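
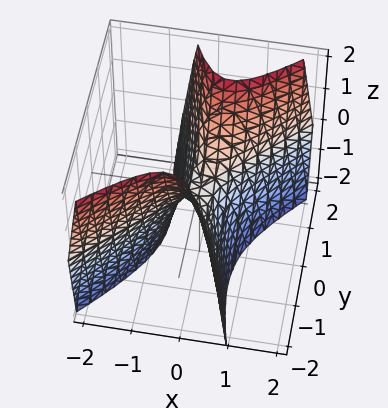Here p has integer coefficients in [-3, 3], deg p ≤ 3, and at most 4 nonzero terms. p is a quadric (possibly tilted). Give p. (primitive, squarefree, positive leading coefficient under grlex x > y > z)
3*x^2 - 2*x*y - y^2 + z

First, deg p = 2. No degree-1 surface has this shape.
Next, observable constraints: it meets the y-axis at y = 0 (among the integer gridlines); it meets the z-axis at z = 0 (among the integer gridlines); one x-axis crossing is at x = 0.
Finally, assembling these constraints gives the stated polynomial.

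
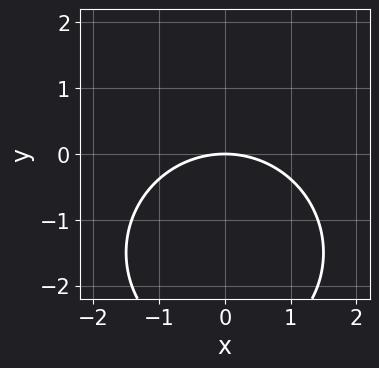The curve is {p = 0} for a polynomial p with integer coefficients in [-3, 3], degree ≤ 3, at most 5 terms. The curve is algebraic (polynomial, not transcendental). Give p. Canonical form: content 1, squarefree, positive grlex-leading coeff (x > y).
1. Degree: a generic line meets the curve in up to 2 points, so deg p = 2.
2. Symmetries: the x ↦ −x reflection is a symmetry, so x appears only in even powers.
3. Checking where it meets the axes: it meets the x-axis at x = 0 (among the integer gridlines); it crosses the y-axis at the gridline y = 0.
4. These observations pin down the coefficients.

x^2 + y^2 + 3*y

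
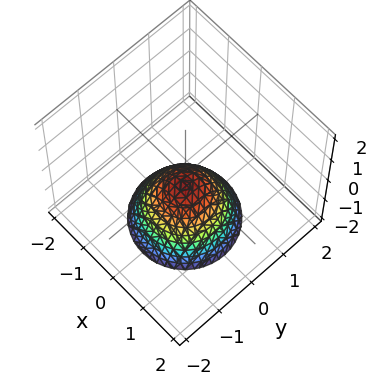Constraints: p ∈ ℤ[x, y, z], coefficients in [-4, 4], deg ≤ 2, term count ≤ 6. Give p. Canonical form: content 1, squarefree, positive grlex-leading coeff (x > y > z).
1. The degree is 2 — a generic line meets the surface in up to 2 points.
2. Symmetries: the surface is invariant under rotation about z: p = q(x² + y², z).
3. Reading off the gridlines: no x-intercept at any integer in the box; it misses every integer gridline on the y-axis.
4. Fitting integer coefficients to these (and the overall shape) gives p.

2*x^2 + 2*y^2 + 2*z + 1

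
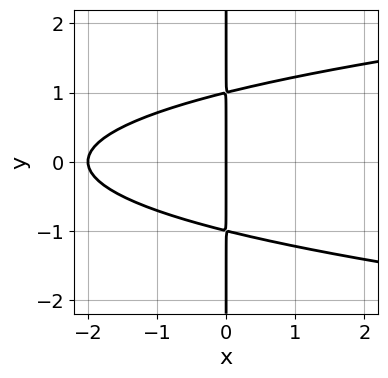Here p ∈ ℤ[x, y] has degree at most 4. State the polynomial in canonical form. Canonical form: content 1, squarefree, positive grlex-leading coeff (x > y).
deg p = 3. A generic line meets the curve in up to 3 points.
Symmetries: it's symmetric under y → −y, forcing even powers of y.
Reading off the gridlines: every point of the y-axis in the box is on the curve; among the integer gridlines, it crosses the x-axis at x ∈ {-2, 0}.
Matching integer coefficients to the picture gives p.

2*x*y^2 - x^2 - 2*x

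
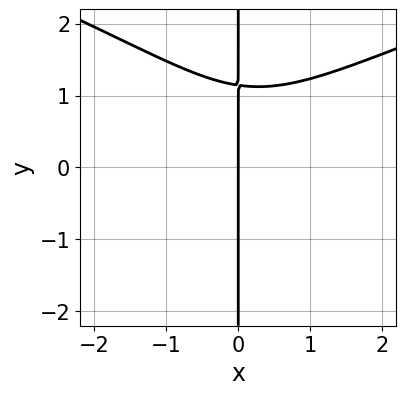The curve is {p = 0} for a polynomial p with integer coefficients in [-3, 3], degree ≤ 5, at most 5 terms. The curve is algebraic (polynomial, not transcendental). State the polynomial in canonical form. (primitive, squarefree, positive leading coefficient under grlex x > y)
2*x*y^3 - 2*x^3 + x^2*y - 3*x

1. Degree: no degree-3 curve has this shape, so deg p = 4.
2. From the visible intercepts: it meets the x-axis at x = 0 (among the integer gridlines); the visible y-axis segment lies entirely on the curve.
3. Matching integer coefficients to the picture gives p.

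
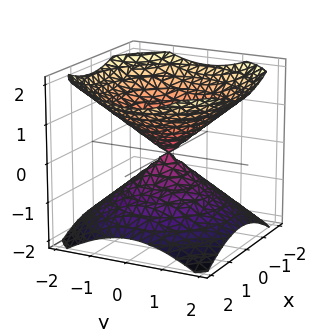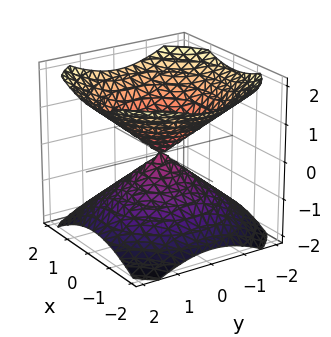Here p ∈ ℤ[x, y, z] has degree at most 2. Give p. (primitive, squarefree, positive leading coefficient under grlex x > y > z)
2*x^2 + 2*y^2 - 3*z^2

1. There are 2 components.
2. Degree: two nappes meeting at a single point; a quadric, so deg p = 2.
3. Symmetries: the surface is invariant under rotation about z: p = q(x² + y², z); the z ↦ −z reflection is a symmetry, so z appears only in even powers.
4. Against the integer gridlines: it crosses the x-axis at the gridline x = 0; it crosses the y-axis at the gridline y = 0; a circular section at z = -1 has radius between 1 and 2; one z-axis crossing is at z = 0.
5. Solving for integer coefficients yields p as stated.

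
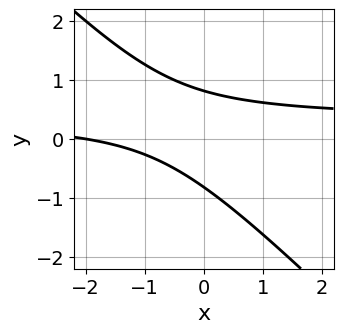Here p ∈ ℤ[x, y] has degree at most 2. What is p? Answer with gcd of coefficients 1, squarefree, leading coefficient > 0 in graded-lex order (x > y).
3*x*y + 3*y^2 - x - 2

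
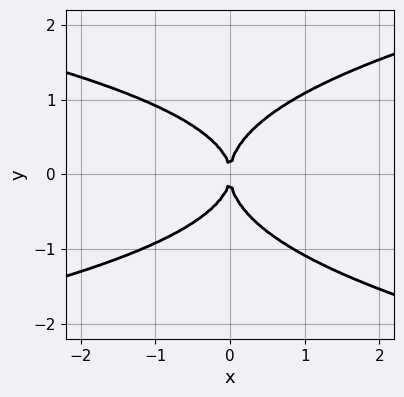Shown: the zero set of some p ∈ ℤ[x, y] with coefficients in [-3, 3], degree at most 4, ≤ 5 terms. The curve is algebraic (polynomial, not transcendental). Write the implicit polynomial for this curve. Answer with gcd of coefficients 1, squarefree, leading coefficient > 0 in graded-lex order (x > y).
(a) Degree: the shape is more complex than any degree-3 curve, so deg p = 4.
(b) Symmetries: the y ↦ −y reflection is a symmetry, so y appears only in even powers.
(c) Against the integer gridlines: it meets the x-axis at x = 0 (among the integer gridlines); it crosses the y-axis at the gridline y = 0.
(d) Putting this together gives p.

3*y^4 - x*y^2 - 3*x^2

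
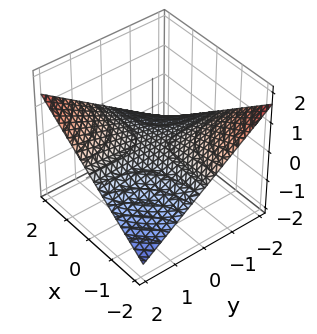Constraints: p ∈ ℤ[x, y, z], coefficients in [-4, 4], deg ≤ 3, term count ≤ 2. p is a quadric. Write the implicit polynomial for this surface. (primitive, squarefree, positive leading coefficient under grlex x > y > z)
Degree: a saddle surface; a quadric, so deg p = 2.
From the axis intercepts and sections: the visible y-axis segment lies entirely on the surface; the visible x-axis segment lies entirely on the surface; one z-axis crossing is at z = 0.
Matching integer coefficients to the picture gives p.

x*y - 3*z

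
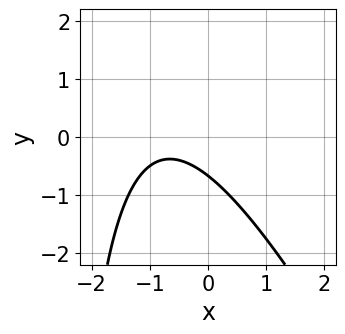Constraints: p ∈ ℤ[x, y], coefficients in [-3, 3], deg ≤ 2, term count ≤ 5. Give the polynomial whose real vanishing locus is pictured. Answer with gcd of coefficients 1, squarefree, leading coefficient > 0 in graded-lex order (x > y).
2*x^2 + x*y + 3*x + 3*y + 2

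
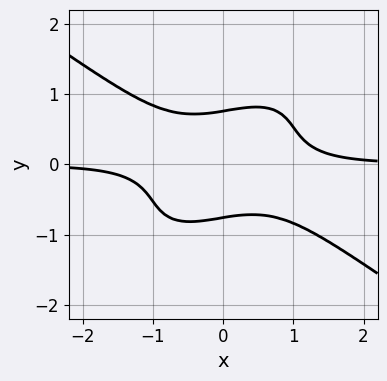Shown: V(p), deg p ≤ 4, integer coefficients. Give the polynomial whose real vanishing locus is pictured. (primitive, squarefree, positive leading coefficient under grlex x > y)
2*x^3*y - 2*x*y^3 + 3*y^4 - 1

(a) The degree is 4 — a generic line meets the curve in up to 4 points.
(b) Reading off the gridlines: the curve avoids every integer x-axis point in the box.
(c) These observations pin down the coefficients.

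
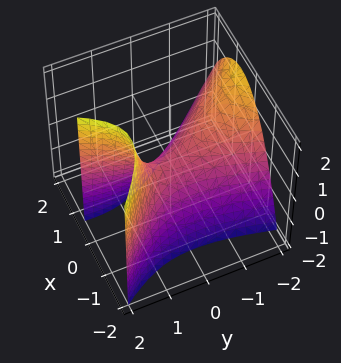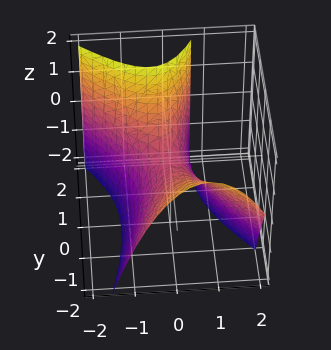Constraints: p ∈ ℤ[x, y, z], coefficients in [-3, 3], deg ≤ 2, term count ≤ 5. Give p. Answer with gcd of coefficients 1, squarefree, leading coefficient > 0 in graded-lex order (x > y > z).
3*x^2 + 2*x*y - y^2 - y*z + 2*z

1. deg p = 2. The shape is more complex than any degree-1 surface.
2. From the axis intercepts and sections: it meets the x-axis at x = 0 (among the integer gridlines); it crosses the z-axis at the gridline z = 0; it crosses the y-axis at the gridline y = 0.
3. Together with the visible shape, these determine p as stated.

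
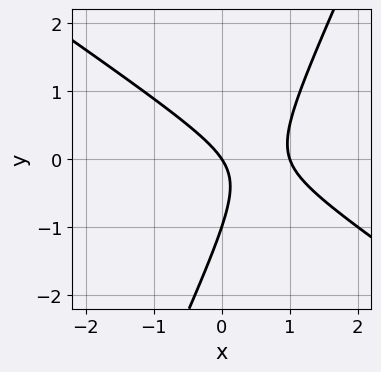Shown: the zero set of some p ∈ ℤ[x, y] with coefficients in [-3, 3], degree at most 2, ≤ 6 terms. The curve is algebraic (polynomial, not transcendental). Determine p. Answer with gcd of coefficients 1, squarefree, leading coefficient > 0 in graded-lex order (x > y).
3*x^2 + 3*x*y - 2*y^2 - 3*x - 2*y

1. The degree is 2 — no degree-1 curve has this shape.
2. From the visible intercepts: among the integer gridlines, it crosses the y-axis at y ∈ {-1, 0}; the x-axis gridline crossings are at x ∈ {0, 1}.
3. Assembling these constraints gives the stated polynomial.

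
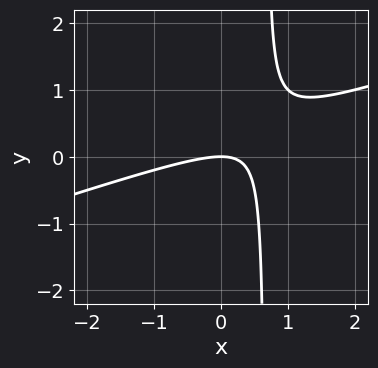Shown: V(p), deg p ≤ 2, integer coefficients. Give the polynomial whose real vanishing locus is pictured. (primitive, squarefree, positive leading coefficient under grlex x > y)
1. Degree: a generic line meets the curve in up to 2 points, so deg p = 2.
2. Reading off the gridlines: it meets the y-axis at y = 0 (among the integer gridlines); it meets the x-axis at x = 0 (among the integer gridlines).
3. Fitting integer coefficients to these (and the overall shape) gives p.

x^2 - 3*x*y + 2*y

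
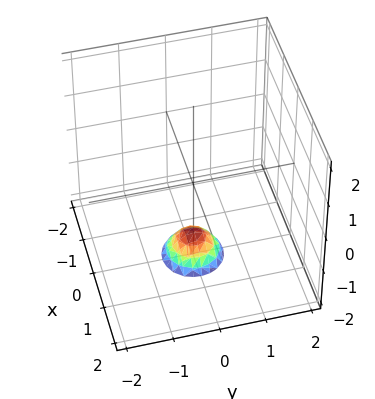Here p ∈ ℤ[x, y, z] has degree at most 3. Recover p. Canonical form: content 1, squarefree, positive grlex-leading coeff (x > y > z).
1. The degree is 2 — the shape is more complex than any degree-1 surface.
2. Symmetries: rotational symmetry about the z-axis ⇒ p depends on x, y only through x² + y².
3. From the axis intercepts and sections: it misses every integer gridline on the x-axis; a circular section at z = -2 has radius between 0 and 1; the surface avoids every integer y-axis point in the box.
4. Putting this together gives p.

3*x^2 + 3*y^2 + 2*z + 3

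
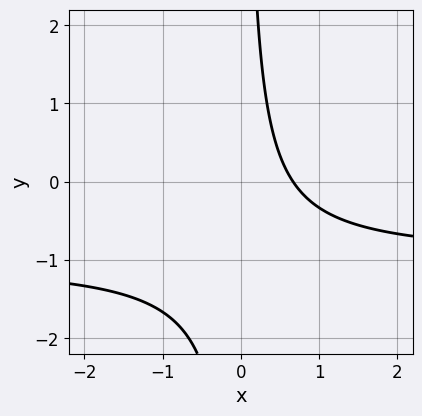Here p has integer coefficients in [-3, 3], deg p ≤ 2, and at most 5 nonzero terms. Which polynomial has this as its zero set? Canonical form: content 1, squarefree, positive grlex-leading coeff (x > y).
First, deg p = 2.
Next, observable constraints: it misses every integer gridline on the y-axis.
Finally, matching integer coefficients to the picture gives p.

3*x*y + 3*x - 2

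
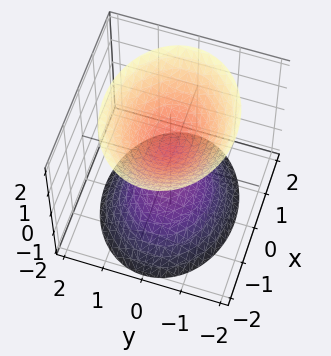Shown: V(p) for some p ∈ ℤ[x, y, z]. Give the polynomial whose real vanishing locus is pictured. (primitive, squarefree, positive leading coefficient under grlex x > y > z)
2*x^2 + 3*y^2 - 2*z^2 + 1

I count 2 distinct pieces.
Degree: two separate bowl-shaped sheets opening away from each other; a quadric, so deg p = 2.
Symmetries: mirror symmetry x ↦ −x ⇒ only even powers of x; it's symmetric under z → −z, forcing even powers of z; it's symmetric under y → −y, forcing even powers of y.
Against the integer gridlines: the surface avoids every integer x-axis point in the box; no y-intercept at any integer in the box.
The integer polynomial consistent with all of this is the stated p.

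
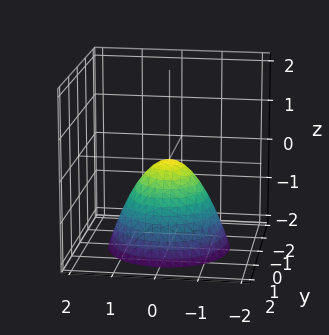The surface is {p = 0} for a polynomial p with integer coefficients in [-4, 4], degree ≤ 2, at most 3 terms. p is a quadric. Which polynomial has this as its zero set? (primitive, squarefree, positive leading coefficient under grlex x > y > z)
(a) The degree is 2 — a paraboloid; a quadric.
(b) Symmetries: every cross-section ⟂ z is a circle, so x, y appear only via x² + y².
(c) From the visible intercepts: it crosses the x-axis at the gridline x = 0; it meets the y-axis at y = 0 (among the integer gridlines); it crosses the z-axis at the gridline z = 0.
(d) Assembling these constraints gives the stated polynomial.

x^2 + y^2 + z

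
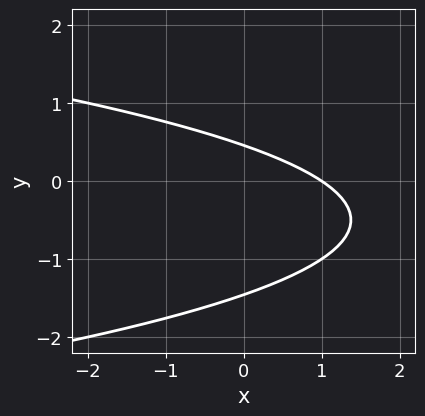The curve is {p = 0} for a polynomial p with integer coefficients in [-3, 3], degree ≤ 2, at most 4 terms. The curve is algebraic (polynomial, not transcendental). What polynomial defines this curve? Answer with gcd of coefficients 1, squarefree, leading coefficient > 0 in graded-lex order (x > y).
3*y^2 + 2*x + 3*y - 2

First, deg p = 2. No degree-1 curve has this shape.
Then, from the axis intercepts and sections: it crosses the x-axis at the gridline x = 1.
Finally, together with the visible shape, these determine p as stated.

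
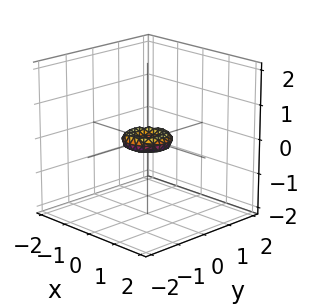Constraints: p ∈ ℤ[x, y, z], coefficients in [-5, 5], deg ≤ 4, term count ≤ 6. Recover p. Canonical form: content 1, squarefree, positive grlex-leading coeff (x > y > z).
1. Degree: the shape is more complex than any degree-3 surface, so deg p = 4.
2. Symmetry: every cross-section ⟂ z is a circle, so x, y appear only via x² + y².
3. Checking where it meets the axes: it meets the z-axis at z = 0 (among the integer gridlines); a circular section at z = 0 has radius between 0 and 1; it meets the y-axis at y = 0 (among the integer gridlines); it meets the x-axis at x = 0 (among the integer gridlines).
4. Solving for integer coefficients yields p as stated.

2*x^4 + 4*x^2*y^2 + 2*y^4 - x^2 - y^2 + 3*z^2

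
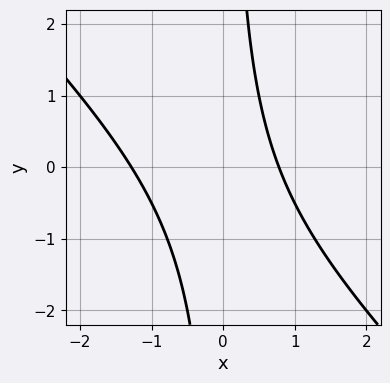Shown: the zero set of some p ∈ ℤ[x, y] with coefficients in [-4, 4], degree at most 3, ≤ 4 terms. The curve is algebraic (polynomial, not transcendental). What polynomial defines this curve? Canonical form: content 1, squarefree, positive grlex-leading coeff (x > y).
The degree is 2 — a generic line meets the curve in up to 2 points.
Checking where it meets the axes: the curve avoids every integer y-axis point in the box.
Assembling these constraints gives the stated polynomial.

2*x^2 + 2*x*y + x - 2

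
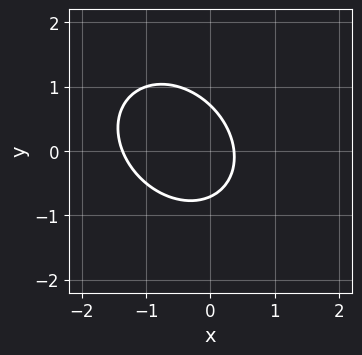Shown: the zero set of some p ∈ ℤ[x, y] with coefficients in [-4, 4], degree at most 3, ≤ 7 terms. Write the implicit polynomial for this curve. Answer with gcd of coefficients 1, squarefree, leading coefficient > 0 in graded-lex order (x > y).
2*x^2 + x*y + 2*y^2 + 2*x - 1

deg p = 2. A generic line meets the curve in up to 2 points.
The integer polynomial consistent with all of this is the stated p.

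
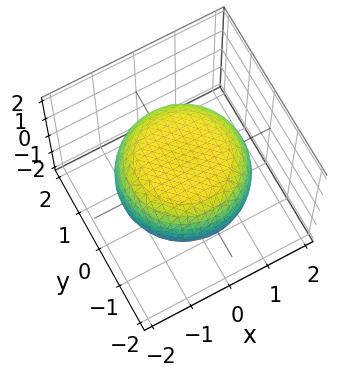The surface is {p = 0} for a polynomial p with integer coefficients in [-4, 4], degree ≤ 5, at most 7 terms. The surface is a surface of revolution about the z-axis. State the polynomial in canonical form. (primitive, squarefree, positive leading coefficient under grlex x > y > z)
x^4 + 2*x^2*y^2 + y^4 - x^2 - y^2 + 3*z^2 - 3

First, deg p = 4.
Then, by symmetry, the z-axis is an axis of rotation, so x and y enter only as x² + y².
Then, from the axis intercepts and sections: a circular section at z = 0 has radius between 1 and 2; the z-axis gridline crossings are at z ∈ {-1, 1}.
Finally, fitting integer coefficients to these (and the overall shape) gives p.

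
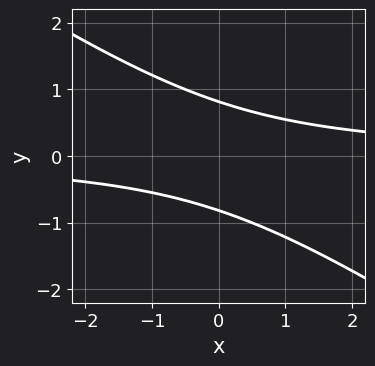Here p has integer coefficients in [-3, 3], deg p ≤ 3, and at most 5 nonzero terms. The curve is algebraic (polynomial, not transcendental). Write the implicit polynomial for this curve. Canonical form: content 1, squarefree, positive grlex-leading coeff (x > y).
2*x*y + 3*y^2 - 2

First, the degree is 2 — the shape is more complex than any degree-1 curve.
Next, checking where it meets the axes: no x-intercept at any integer in the box.
Finally, matching integer coefficients to the picture gives p.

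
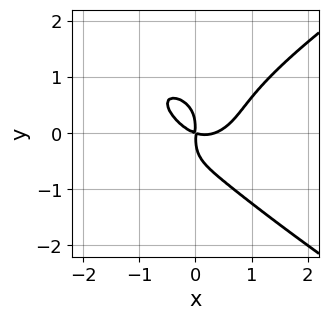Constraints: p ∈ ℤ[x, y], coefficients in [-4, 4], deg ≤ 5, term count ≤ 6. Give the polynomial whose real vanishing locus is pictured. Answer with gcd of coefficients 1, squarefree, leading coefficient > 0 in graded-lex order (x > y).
x^2*y^2 - 3*y^4 + 3*x^3 - x^2 - 3*x*y

1. Degree: the shape is more complex than any degree-3 curve, so deg p = 4.
2. The integer polynomial consistent with all of this is the stated p.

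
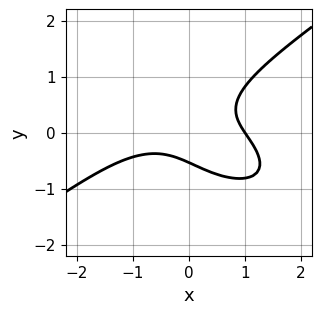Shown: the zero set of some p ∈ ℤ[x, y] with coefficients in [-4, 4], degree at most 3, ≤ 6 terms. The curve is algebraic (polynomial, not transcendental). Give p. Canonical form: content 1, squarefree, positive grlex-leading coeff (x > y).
1. Degree: a generic line meets the curve in up to 3 points, so deg p = 3.
2. Checking where it meets the axes: one x-axis crossing is at x = 1.
3. Matching integer coefficients to the picture gives p.

x^3 - 3*y^3 + 3*x*y - y - 1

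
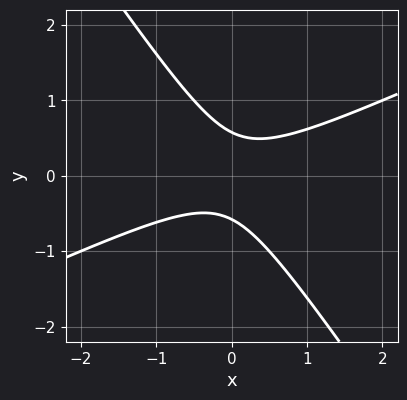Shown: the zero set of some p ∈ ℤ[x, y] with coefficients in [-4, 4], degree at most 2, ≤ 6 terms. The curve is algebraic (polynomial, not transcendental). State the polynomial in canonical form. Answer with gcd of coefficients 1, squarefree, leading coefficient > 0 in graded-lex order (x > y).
(a) The degree is 2 — a generic line meets the curve in up to 2 points.
(b) Against the integer gridlines: it misses every integer gridline on the x-axis.
(c) Matching integer coefficients to the picture gives p.

2*x^2 - 3*x*y - 3*y^2 + 1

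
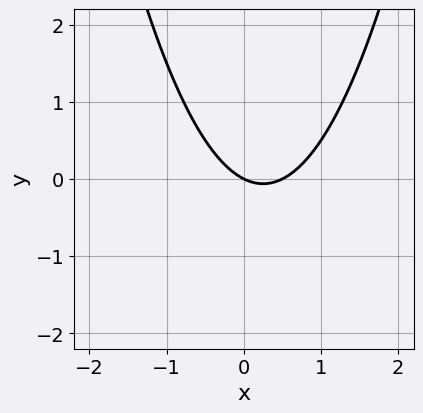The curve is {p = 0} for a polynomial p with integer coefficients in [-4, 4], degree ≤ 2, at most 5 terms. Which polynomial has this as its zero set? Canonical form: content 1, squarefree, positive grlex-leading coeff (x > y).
First, the degree is 2 — the shape is more complex than any degree-1 curve.
Then, from the visible intercepts: it crosses the y-axis at the gridline y = 0; it crosses the x-axis at the gridline x = 0.
Finally, putting this together gives p.

2*x^2 - x - 2*y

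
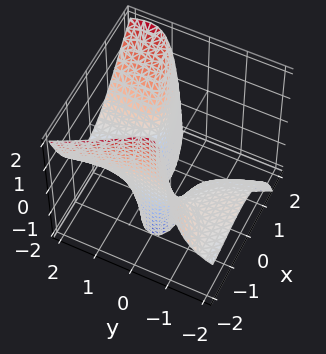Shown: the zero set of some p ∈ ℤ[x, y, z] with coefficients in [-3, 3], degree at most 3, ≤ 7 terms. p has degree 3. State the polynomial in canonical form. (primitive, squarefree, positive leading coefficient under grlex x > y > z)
x^3 - 2*x^2*y + 2*y^2*z - 2*x*y + 1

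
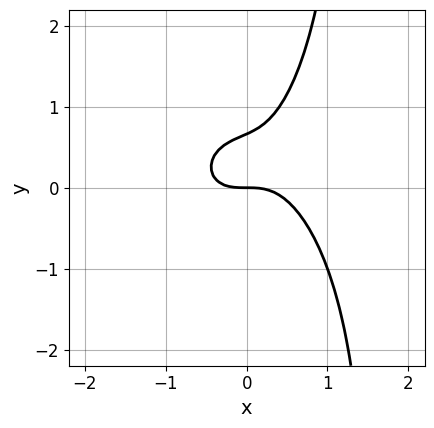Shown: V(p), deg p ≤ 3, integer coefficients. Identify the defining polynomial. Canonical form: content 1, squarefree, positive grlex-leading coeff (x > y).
3*x^3 + 2*x*y^2 - 3*y^2 + 2*y

First, degree: a generic line meets the curve in up to 3 points, so deg p = 3.
Next, from the axis intercepts and sections: it crosses the x-axis at the gridline x = 0; one y-axis crossing is at y = 0.
Finally, putting this together gives p.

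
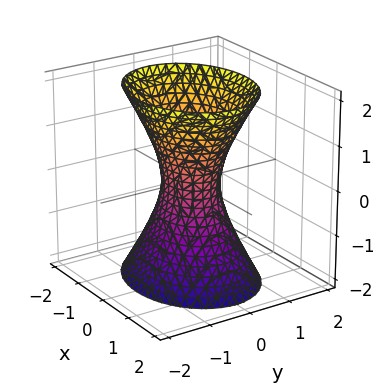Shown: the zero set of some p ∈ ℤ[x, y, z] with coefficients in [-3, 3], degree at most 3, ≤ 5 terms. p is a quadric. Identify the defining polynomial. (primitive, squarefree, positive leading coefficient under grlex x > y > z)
1. deg p = 2. An hourglass — one-sheet hyperboloid; a quadric.
2. Symmetries: mirror symmetry z ↦ −z ⇒ only even powers of z; mirror symmetry x ↦ −x ⇒ only even powers of x; it's symmetric under y → −y, forcing even powers of y.
3. Checking where it meets the axes: no z-intercept at any integer in the box.
4. Putting this together gives p.

2*x^2 + 3*y^2 - z^2 - 1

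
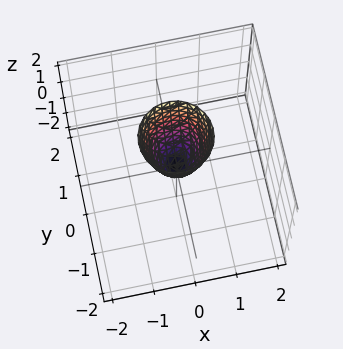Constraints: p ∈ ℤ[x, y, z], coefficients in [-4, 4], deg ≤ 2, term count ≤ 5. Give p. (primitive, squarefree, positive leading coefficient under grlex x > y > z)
3*x^2 + 3*y^2 - z

deg p = 2. A paraboloid; a quadric.
Symmetries: the z-axis is an axis of rotation, so x and y enter only as x² + y².
From the visible intercepts: it meets the y-axis at y = 0 (among the integer gridlines); one x-axis crossing is at x = 0; a circular section at z = 1 has radius between 0 and 1; it meets the z-axis at z = 0 (among the integer gridlines).
Putting this together gives p.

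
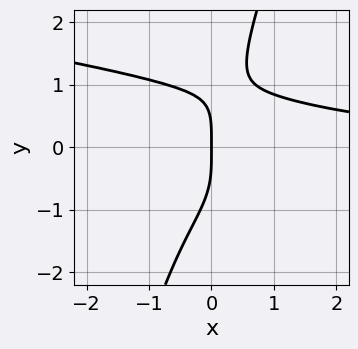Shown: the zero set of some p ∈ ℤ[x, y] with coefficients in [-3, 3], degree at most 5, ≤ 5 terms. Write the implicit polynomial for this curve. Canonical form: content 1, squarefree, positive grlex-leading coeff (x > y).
1. deg p = 4. The shape is more complex than any degree-3 curve.
2. From the visible intercepts: it meets the x-axis at x = 0 (among the integer gridlines); it crosses the y-axis at the gridline y = 0.
3. Assembling these constraints gives the stated polynomial.

3*x*y^3 - y^4 + 2*x^2*y - 3*x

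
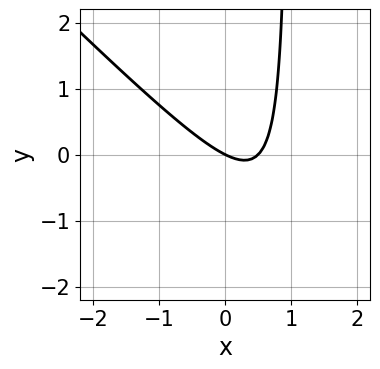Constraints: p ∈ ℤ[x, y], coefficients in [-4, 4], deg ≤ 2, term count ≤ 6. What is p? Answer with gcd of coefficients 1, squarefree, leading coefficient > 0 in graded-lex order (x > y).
2*x^2 + 2*x*y - x - 2*y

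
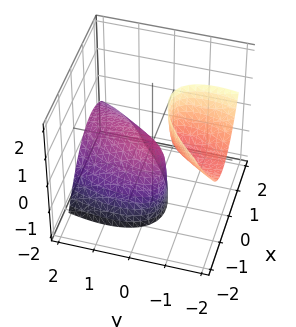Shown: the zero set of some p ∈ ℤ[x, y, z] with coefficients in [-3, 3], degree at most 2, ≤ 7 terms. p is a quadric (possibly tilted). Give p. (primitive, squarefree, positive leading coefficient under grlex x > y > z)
1. The picture has 2 separate pieces. Treating them together as one polynomial.
2. Degree: a generic line meets the surface in up to 2 points, so deg p = 2.
3. Observable constraints: one x-axis crossing is at x = 0; it meets the z-axis at z = 0 (among the integer gridlines).
4. These observations pin down the coefficients.

2*x^2 - 2*x*y + y^2 + 2*y*z + z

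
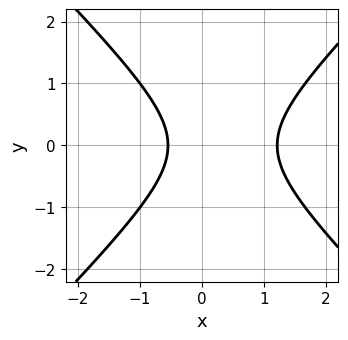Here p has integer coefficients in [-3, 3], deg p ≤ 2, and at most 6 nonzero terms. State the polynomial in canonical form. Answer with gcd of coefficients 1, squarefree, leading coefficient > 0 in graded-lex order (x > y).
(a) Degree: a generic line meets the curve in up to 2 points, so deg p = 2.
(b) Symmetries: mirror symmetry y ↦ −y ⇒ only even powers of y.
(c) Reading off the gridlines: it misses every integer gridline on the y-axis.
(d) These observations pin down the coefficients.

3*x^2 - 3*y^2 - 2*x - 2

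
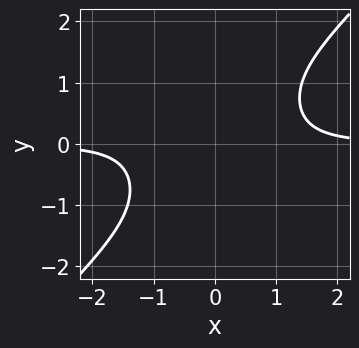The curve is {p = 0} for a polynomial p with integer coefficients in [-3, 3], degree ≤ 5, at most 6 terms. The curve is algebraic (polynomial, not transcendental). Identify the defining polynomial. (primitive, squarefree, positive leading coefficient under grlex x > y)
First, degree: the shape is more complex than any degree-3 curve, so deg p = 4.
Next, from the visible intercepts: the curve avoids every integer y-axis point in the box; it misses every integer gridline on the x-axis.
Finally, the integer polynomial consistent with all of this is the stated p.

3*x^3*y - 3*x^2*y^2 + x*y^3 - y^4 - 3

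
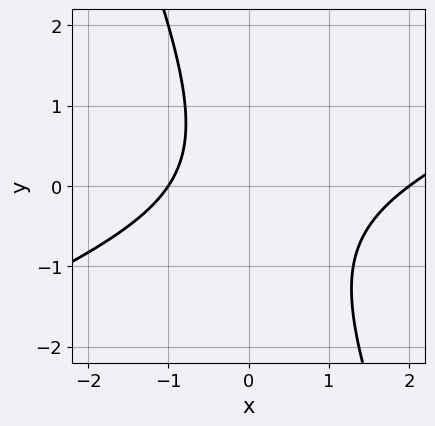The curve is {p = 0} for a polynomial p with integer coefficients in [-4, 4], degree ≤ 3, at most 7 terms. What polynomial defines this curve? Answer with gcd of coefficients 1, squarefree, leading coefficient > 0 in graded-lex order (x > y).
Degree: a generic line meets the curve in up to 2 points, so deg p = 2.
From the visible intercepts: it misses every integer gridline on the y-axis; the x-axis gridline crossings are at x ∈ {-1, 2}.
Putting this together gives p.

x^2 - 2*x*y - y^2 - x - 2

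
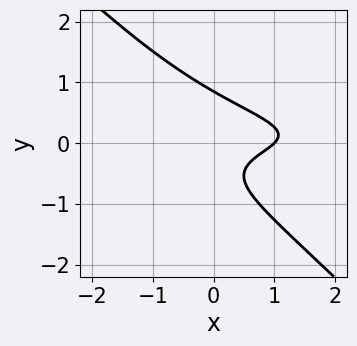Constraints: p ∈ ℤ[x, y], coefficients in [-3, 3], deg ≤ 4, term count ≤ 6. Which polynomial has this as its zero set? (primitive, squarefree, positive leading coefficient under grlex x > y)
3*x*y^2 + 3*y^3 + x - y - 1

First, degree: the shape is more complex than any degree-2 curve, so deg p = 3.
Next, observable constraints: one x-axis crossing is at x = 1.
Finally, fitting integer coefficients to these (and the overall shape) gives p.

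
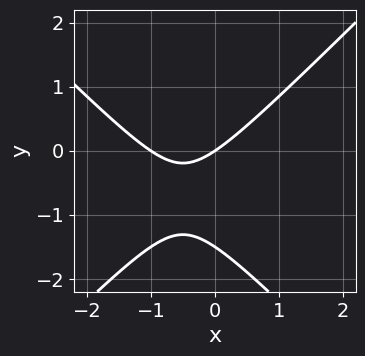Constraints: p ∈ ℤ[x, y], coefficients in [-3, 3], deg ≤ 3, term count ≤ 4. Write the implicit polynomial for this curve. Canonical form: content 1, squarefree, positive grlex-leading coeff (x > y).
First, deg p = 2. No degree-1 curve has this shape.
Next, against the integer gridlines: the x-axis gridline crossings are at x ∈ {-1, 0}; one y-axis crossing is at y = 0.
Finally, solving for integer coefficients yields p as stated.

2*x^2 - 2*y^2 + 2*x - 3*y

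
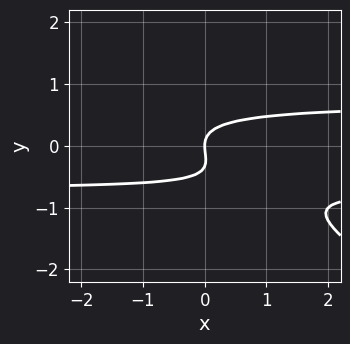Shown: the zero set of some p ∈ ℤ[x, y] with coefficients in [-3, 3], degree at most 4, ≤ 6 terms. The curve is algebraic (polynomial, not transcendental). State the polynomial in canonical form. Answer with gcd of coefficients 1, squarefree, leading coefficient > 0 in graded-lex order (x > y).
First, deg p = 3. The shape is more complex than any degree-2 curve.
Next, checking where it meets the axes: one y-axis crossing is at y = 0; it crosses the x-axis at the gridline x = 0.
Finally, these observations pin down the coefficients.

2*x*y^2 + 3*y^3 + y^2 - x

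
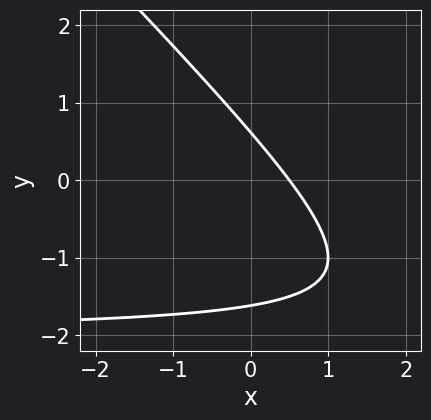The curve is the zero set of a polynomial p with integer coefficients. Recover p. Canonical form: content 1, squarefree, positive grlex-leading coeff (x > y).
(a) The degree is 2 — the shape is more complex than any degree-1 curve.
(b) Matching integer coefficients to the picture gives p.

x*y + y^2 + 2*x + y - 1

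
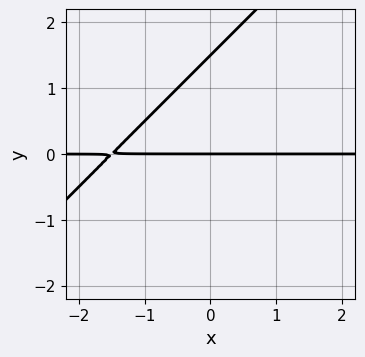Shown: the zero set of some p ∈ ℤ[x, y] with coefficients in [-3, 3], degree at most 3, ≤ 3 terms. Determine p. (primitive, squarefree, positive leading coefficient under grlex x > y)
(a) The degree is 2 — the shape is more complex than any degree-1 curve.
(b) From the axis intercepts and sections: it meets the y-axis at y = 0 (among the integer gridlines); every point of the x-axis in the box is on the curve.
(c) The integer polynomial consistent with all of this is the stated p.

2*x*y - 2*y^2 + 3*y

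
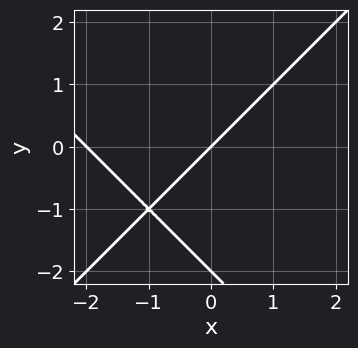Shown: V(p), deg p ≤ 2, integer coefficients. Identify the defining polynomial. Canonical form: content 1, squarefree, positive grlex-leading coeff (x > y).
deg p = 2. No degree-1 curve has this shape.
From the axis intercepts and sections: among the integer gridlines, it crosses the y-axis at y ∈ {-2, 0}; the x-axis gridline crossings are at x ∈ {-2, 0}.
Fitting integer coefficients to these (and the overall shape) gives p.

x^2 - y^2 + 2*x - 2*y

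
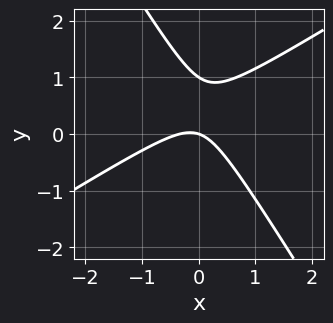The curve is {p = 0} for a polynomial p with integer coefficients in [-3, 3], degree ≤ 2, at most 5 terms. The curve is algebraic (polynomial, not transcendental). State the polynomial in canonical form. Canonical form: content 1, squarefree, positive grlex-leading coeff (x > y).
3*x^2 - 3*x*y - 3*y^2 + x + 3*y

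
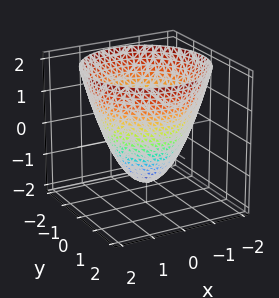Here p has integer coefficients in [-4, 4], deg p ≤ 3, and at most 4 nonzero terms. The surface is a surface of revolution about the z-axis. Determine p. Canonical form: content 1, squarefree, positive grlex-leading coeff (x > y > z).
1. Degree: no degree-1 surface has this shape, so deg p = 2.
2. Symmetry: the surface is invariant under rotation about z: p = q(x² + y², z).
3. Checking where it meets the axes: a circular section at z = 0 has radius between 1 and 2.
4. These observations pin down the coefficients.

2*x^2 + 2*y^2 - 2*z - 3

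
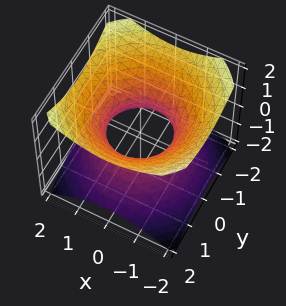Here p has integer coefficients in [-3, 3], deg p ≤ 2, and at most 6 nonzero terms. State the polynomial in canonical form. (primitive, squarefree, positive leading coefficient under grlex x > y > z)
2*x^2 + 2*y^2 - 3*z^2 - 2

Degree: one connected sheet with a waist; a quadric, so deg p = 2.
Symmetries: mirror symmetry z ↦ −z ⇒ only even powers of z; the z-axis is an axis of rotation, so x and y enter only as x² + y².
From the visible intercepts: among the integer gridlines, it crosses the y-axis at y ∈ {-1, 1}; a circular section at z = 0 has radius exactly 1; no z-intercept at any integer in the box.
Assembling these constraints gives the stated polynomial. Check: (1, 0, 0) on the x-axis lies on the surface, and p(1, 0, 0) = 0. ✓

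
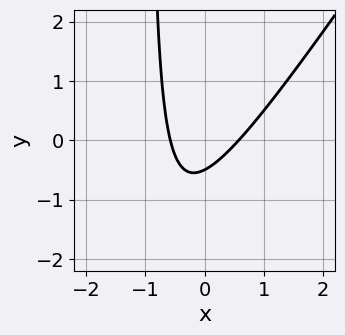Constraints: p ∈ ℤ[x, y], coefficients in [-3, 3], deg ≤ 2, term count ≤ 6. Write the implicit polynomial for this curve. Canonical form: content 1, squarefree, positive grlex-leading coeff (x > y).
3*x^2 - 2*x*y - 2*y - 1

Degree: a generic line meets the curve in up to 2 points, so deg p = 2.
The integer polynomial consistent with all of this is the stated p.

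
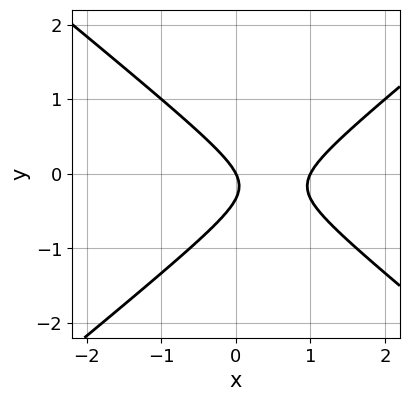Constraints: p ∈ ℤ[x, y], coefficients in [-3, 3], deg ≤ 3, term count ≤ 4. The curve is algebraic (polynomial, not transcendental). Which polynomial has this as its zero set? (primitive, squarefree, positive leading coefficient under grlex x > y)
2*x^2 - 3*y^2 - 2*x - y

deg p = 2. No degree-1 curve has this shape.
Observable constraints: it crosses the y-axis at the gridline y = 0; the x-axis gridline crossings are at x ∈ {0, 1}.
Matching integer coefficients to the picture gives p.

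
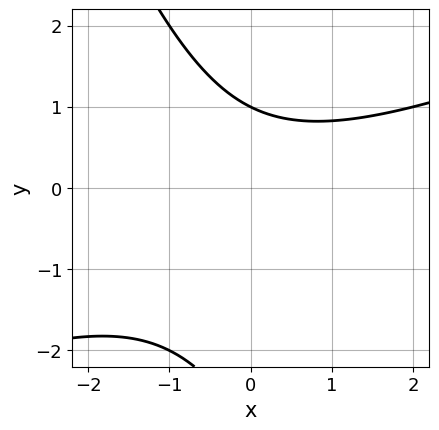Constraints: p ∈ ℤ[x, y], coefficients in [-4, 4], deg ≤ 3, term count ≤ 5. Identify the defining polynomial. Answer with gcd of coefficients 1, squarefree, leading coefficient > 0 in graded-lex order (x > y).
x^2 - 2*x*y - y^2 - 2*y + 3

1. deg p = 2. The shape is more complex than any degree-1 curve.
2. Checking where it meets the axes: it crosses the y-axis at the gridline y = 1; the curve avoids every integer x-axis point in the box.
3. Assembling these constraints gives the stated polynomial.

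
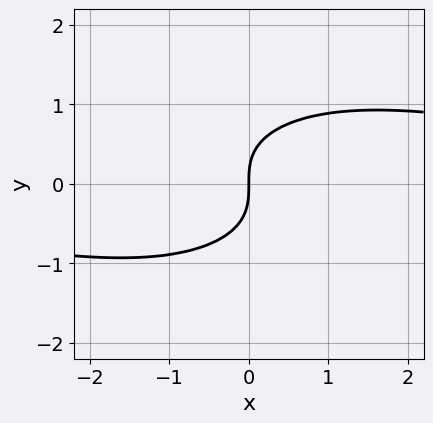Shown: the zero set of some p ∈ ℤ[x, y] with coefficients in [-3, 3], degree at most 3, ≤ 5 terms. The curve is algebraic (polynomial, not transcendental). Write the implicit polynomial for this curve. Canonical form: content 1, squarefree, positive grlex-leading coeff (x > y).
The degree is 3 — no degree-2 curve has this shape.
From the visible intercepts: it meets the y-axis at y = 0 (among the integer gridlines); it meets the x-axis at x = 0 (among the integer gridlines).
These observations pin down the coefficients.

x^2*y + 3*y^3 - 3*x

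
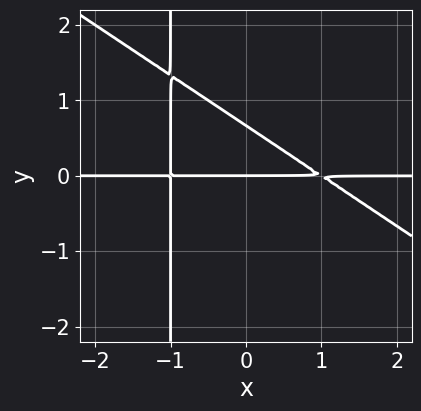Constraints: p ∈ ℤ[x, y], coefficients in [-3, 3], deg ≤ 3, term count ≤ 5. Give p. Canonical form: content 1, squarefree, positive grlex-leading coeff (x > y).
deg p = 3. The shape is more complex than any degree-2 curve.
From the visible intercepts: it crosses the y-axis at the gridline y = 0; the visible x-axis segment lies entirely on the curve.
Solving for integer coefficients yields p as stated.

2*x^2*y + 3*x*y^2 + 3*y^2 - 2*y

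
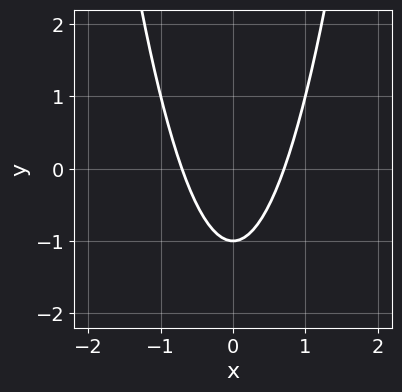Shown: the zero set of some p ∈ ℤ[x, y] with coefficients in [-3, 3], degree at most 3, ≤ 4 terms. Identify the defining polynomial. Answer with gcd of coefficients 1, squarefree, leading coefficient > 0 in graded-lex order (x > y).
1. deg p = 2. A generic line meets the curve in up to 2 points.
2. Symmetries: mirror symmetry x ↦ −x ⇒ only even powers of x.
3. Observable constraints: it meets the y-axis at y = -1 (among the integer gridlines).
4. Fitting integer coefficients to these (and the overall shape) gives p.

2*x^2 - y - 1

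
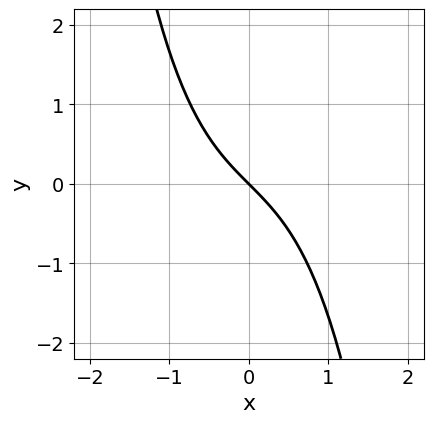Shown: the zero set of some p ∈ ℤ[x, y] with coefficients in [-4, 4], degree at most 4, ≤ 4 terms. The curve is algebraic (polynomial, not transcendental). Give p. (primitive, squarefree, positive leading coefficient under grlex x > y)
2*x^3 + 3*x + 3*y

(a) deg p = 3. A generic line meets the curve in up to 3 points.
(b) From the visible intercepts: it crosses the y-axis at the gridline y = 0; it meets the x-axis at x = 0 (among the integer gridlines).
(c) Solving for integer coefficients yields p as stated.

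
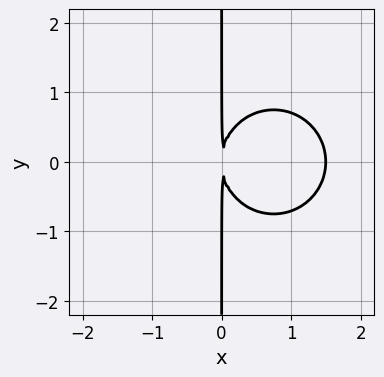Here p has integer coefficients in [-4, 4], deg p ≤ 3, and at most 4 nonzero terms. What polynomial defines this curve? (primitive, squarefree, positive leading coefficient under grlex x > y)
2*x^3 + 2*x*y^2 - 3*x^2

1. Degree: the shape is more complex than any degree-2 curve, so deg p = 3.
2. Symmetries: mirror symmetry y ↦ −y ⇒ only even powers of y.
3. From the visible intercepts: the visible y-axis segment lies entirely on the curve.
4. Fitting integer coefficients to these (and the overall shape) gives p.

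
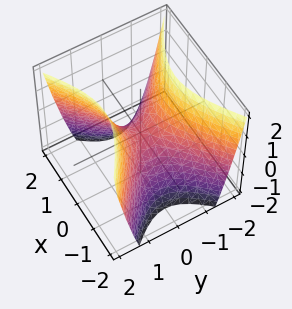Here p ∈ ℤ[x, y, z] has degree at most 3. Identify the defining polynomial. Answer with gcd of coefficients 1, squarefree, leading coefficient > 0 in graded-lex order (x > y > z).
2*x^2 - 3*y^2 + 2*z

First, deg p = 2.
Then, symmetries: the x ↦ −x reflection is a symmetry, so x appears only in even powers; the y ↦ −y reflection is a symmetry, so y appears only in even powers.
Next, from the visible intercepts: it crosses the z-axis at the gridline z = 0; it crosses the x-axis at the gridline x = 0; one y-axis crossing is at y = 0.
Finally, the integer polynomial consistent with all of this is the stated p.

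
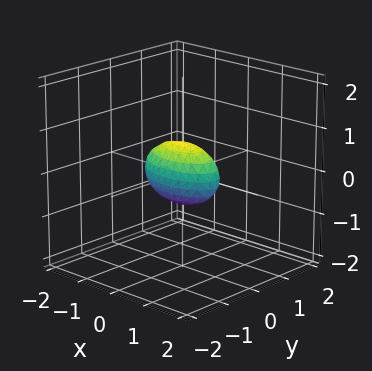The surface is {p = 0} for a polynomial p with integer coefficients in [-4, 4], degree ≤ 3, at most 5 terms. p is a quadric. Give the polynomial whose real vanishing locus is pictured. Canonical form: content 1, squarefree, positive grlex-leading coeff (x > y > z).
x^2 + 3*y^2 + 2*z^2 - 1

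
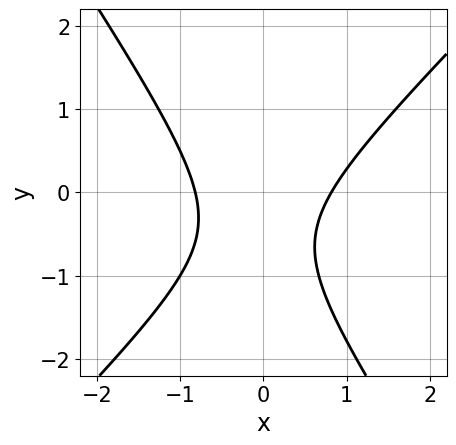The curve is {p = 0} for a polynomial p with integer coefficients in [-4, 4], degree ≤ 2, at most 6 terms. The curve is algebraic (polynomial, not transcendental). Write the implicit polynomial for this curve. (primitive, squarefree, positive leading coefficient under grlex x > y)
3*x^2 - x*y - 2*y^2 - 2*y - 2

1. Degree: the shape is more complex than any degree-1 curve, so deg p = 2.
2. Checking where it meets the axes: the curve avoids every integer y-axis point in the box.
3. These observations pin down the coefficients.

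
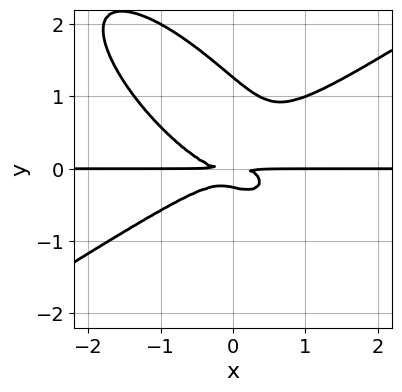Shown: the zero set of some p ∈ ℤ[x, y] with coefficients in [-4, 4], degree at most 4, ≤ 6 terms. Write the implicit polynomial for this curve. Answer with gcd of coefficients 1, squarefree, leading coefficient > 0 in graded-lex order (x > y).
2*x^3*y - 3*x*y^3 - 3*y^4 + 3*y^3 + y^2

First, the degree is 4 — no degree-3 curve has this shape.
Then, reading off the gridlines: every point of the x-axis in the box is on the curve.
Finally, together with the visible shape, these determine p as stated.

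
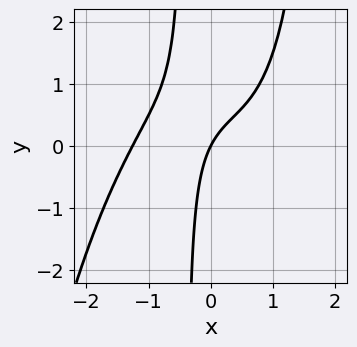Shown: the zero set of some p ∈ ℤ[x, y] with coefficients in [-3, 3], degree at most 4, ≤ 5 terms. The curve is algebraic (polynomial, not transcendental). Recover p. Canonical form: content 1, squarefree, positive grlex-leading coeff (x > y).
(a) deg p = 4. No degree-3 curve has this shape.
(b) From the axis intercepts and sections: it crosses the x-axis at the gridline x = 0; one y-axis crossing is at y = 0.
(c) Matching integer coefficients to the picture gives p.

x^4 + x^2*y - 2*x*y + 2*x - y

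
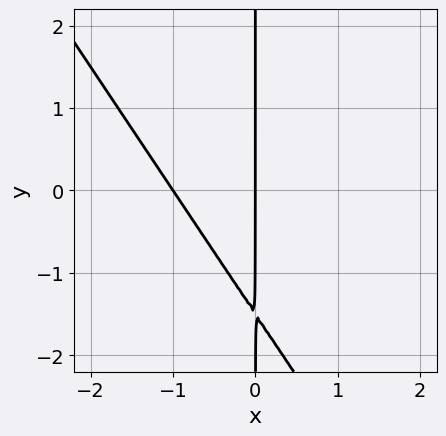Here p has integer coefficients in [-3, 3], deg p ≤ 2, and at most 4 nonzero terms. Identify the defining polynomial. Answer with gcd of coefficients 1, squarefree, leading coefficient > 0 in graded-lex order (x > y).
3*x^2 + 2*x*y + 3*x

(a) Degree: the shape is more complex than any degree-1 curve, so deg p = 2.
(b) Against the integer gridlines: among the integer gridlines, it crosses the x-axis at x ∈ {-1, 0}; the visible y-axis segment lies entirely on the curve.
(c) Fitting integer coefficients to these (and the overall shape) gives p.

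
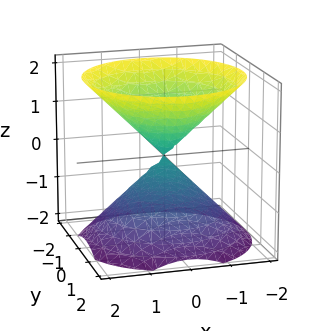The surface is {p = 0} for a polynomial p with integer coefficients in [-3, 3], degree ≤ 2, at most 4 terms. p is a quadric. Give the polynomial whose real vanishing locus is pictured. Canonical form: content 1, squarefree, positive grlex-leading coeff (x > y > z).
First, there are 2 components. They look like related sheets of one shape, so recover p as a whole.
Then, deg p = 2. Two nappes meeting at a single point; a quadric.
Next, symmetries: mirror symmetry z ↦ −z ⇒ only even powers of z; rotational symmetry about the z-axis ⇒ p depends on x, y only through x² + y².
Next, against the integer gridlines: it meets the y-axis at y = 0 (among the integer gridlines); one x-axis crossing is at x = 0; it crosses the z-axis at the gridline z = 0.
Finally, solving for integer coefficients yields p as stated.

x^2 + y^2 - z^2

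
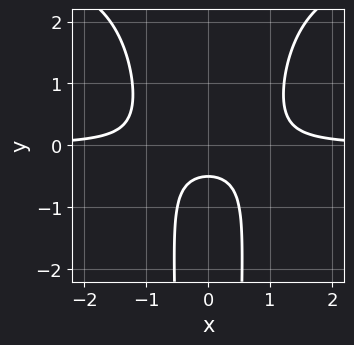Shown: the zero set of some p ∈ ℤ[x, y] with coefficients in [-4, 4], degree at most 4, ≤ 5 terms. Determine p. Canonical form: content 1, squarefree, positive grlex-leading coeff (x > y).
x^2*y^2 - 3*x^2*y + 2*y + 1

First, the degree is 4 — a generic line meets the curve in up to 4 points.
Next, symmetries: mirror symmetry x ↦ −x ⇒ only even powers of x.
Then, from the visible intercepts: it misses every integer gridline on the x-axis.
Finally, matching integer coefficients to the picture gives p.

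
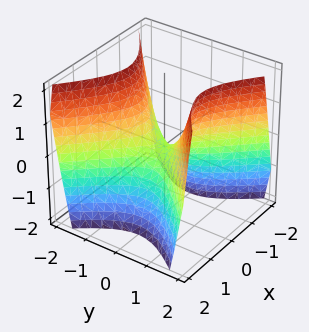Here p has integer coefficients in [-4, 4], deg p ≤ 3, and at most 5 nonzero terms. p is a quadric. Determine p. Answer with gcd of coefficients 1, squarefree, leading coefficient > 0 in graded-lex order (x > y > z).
First, deg p = 2. A saddle surface; a quadric.
Then, symmetries: mirror symmetry x ↦ −x ⇒ only even powers of x; the y ↦ −y reflection is a symmetry, so y appears only in even powers.
Next, checking where it meets the axes: one y-axis crossing is at y = 0; it crosses the x-axis at the gridline x = 0; one z-axis crossing is at z = 0.
Finally, the integer polynomial consistent with all of this is the stated p.

3*x^2 - 3*y^2 + 2*z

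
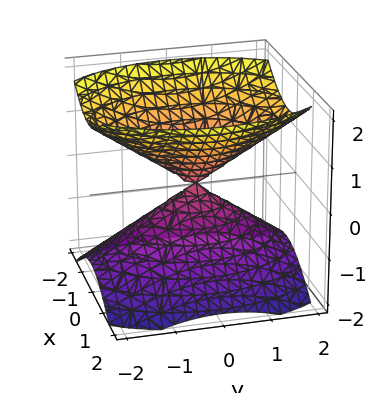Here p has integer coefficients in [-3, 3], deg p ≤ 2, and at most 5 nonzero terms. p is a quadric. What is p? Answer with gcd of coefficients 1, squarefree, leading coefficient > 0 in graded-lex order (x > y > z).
2*x^2 + y^2 - 2*z^2

1. The picture has 2 separate pieces.
2. The degree is 2 — two nappes meeting at a single point; a quadric.
3. Symmetries: it's symmetric under y → −y, forcing even powers of y; it's symmetric under z → −z, forcing even powers of z; the x ↦ −x reflection is a symmetry, so x appears only in even powers.
4. Checking where it meets the axes: it meets the z-axis at z = 0 (among the integer gridlines); one y-axis crossing is at y = 0; it crosses the x-axis at the gridline x = 0.
5. The integer polynomial consistent with all of this is the stated p.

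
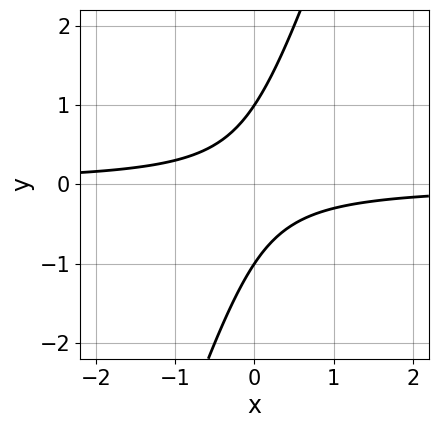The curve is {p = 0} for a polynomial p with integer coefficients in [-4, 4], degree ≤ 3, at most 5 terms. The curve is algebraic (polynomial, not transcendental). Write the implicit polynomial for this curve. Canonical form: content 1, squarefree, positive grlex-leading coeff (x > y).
3*x*y - y^2 + 1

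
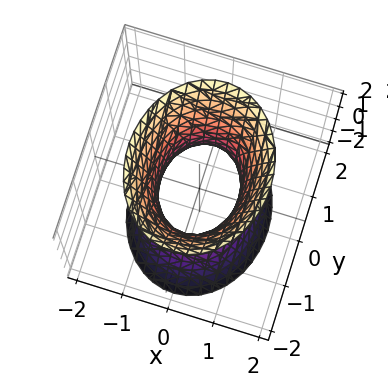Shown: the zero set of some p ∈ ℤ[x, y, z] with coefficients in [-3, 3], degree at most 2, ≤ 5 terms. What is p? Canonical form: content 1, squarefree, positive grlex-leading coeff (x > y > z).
3*x^2 + 2*y^2 - z^2 - 2

Degree: an hourglass — one-sheet hyperboloid; a quadric, so deg p = 2.
Symmetries: it's symmetric under x → −x, forcing even powers of x; mirror symmetry z ↦ −z ⇒ only even powers of z; the y ↦ −y reflection is a symmetry, so y appears only in even powers.
Against the integer gridlines: among the integer gridlines, it crosses the y-axis at y ∈ {-1, 1}; it misses every integer gridline on the z-axis.
Together with the visible shape, these determine p as stated.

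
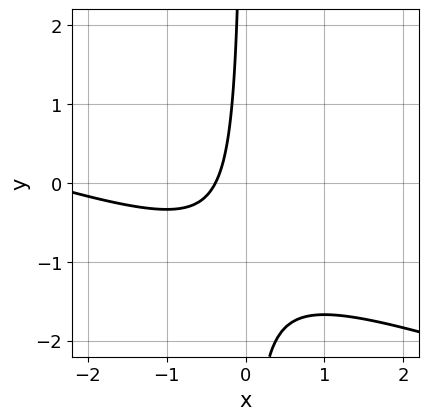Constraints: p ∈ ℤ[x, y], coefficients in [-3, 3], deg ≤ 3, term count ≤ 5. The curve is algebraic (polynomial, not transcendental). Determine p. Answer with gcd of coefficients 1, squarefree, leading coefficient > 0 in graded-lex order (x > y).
x^2 + 3*x*y + 3*x + 1

First, degree: no degree-1 curve has this shape, so deg p = 2.
Then, observable constraints: no y-intercept at any integer in the box.
Finally, putting this together gives p.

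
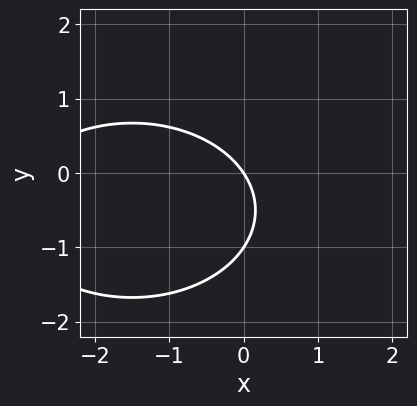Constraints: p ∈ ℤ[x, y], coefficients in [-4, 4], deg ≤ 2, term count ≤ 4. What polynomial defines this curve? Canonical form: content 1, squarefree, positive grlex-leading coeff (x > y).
x^2 + 2*y^2 + 3*x + 2*y

First, deg p = 2.
Then, against the integer gridlines: it crosses the x-axis at the gridline x = 0; the y-axis gridline crossings are at y ∈ {-1, 0}.
Finally, solving for integer coefficients yields p as stated.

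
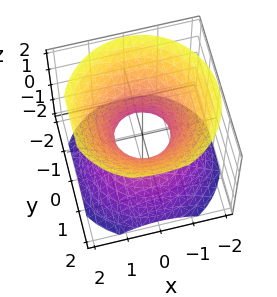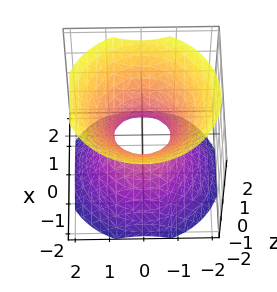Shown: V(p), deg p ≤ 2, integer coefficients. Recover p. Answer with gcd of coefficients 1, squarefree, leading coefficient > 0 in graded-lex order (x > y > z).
(a) The degree is 2 — one connected sheet with a waist; a quadric.
(b) Symmetries: it's symmetric under z → −z, forcing even powers of z; rotational symmetry about the z-axis ⇒ p depends on x, y only through x² + y².
(c) Reading off the gridlines: a circular section at z = 0 has radius between 0 and 1; no z-intercept at any integer in the box.
(d) Matching integer coefficients to the picture gives p.

3*x^2 + 3*y^2 - 3*z^2 - 2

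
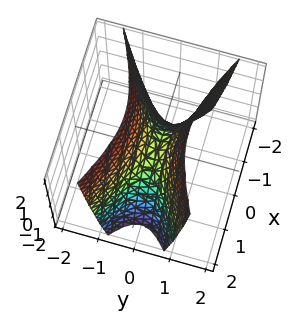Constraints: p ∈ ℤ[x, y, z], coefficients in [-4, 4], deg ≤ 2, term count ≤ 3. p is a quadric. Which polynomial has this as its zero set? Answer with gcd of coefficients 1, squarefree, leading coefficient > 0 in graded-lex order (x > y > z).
1. deg p = 2. A saddle surface; a quadric.
2. Symmetries: the x ↦ −x reflection is a symmetry, so x appears only in even powers; it's symmetric under y → −y, forcing even powers of y.
3. Reading off the gridlines: it crosses the z-axis at the gridline z = 0; it meets the x-axis at x = 0 (among the integer gridlines).
4. These observations pin down the coefficients.

x^2 - 3*y^2 + z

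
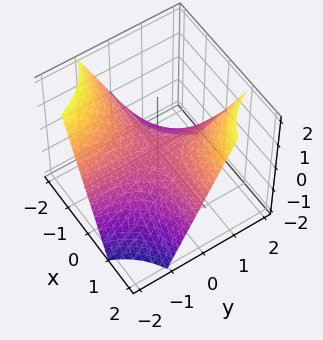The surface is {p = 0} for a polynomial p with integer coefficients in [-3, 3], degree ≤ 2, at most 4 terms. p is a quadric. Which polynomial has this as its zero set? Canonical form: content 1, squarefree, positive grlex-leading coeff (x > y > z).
The degree is 2 — a saddle surface; a quadric.
Checking where it meets the axes: every point of the x-axis in the box is on the surface; one z-axis crossing is at z = 0; the visible y-axis segment lies entirely on the surface.
Fitting integer coefficients to these (and the overall shape) gives p.

x*y - z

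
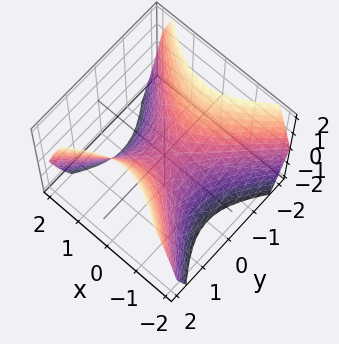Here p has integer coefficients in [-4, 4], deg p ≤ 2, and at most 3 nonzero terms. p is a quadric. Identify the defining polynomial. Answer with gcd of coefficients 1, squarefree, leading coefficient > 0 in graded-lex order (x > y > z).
deg p = 2. A saddle surface; a quadric.
Symmetries: it's symmetric under x → −x, forcing even powers of x; it's symmetric under y → −y, forcing even powers of y.
From the axis intercepts and sections: it meets the z-axis at z = 0 (among the integer gridlines); it meets the x-axis at x = 0 (among the integer gridlines).
Putting this together gives p.

x^2 - y^2 + z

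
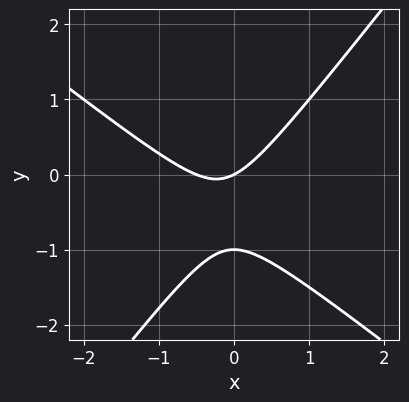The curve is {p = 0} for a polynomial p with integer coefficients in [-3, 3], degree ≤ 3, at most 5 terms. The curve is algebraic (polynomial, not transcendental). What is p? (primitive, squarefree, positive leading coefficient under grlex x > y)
2*x^2 + x*y - 2*y^2 + x - 2*y

1. The degree is 2 — a generic line meets the curve in up to 2 points.
2. Checking where it meets the axes: among the integer gridlines, it crosses the y-axis at y ∈ {-1, 0}; it meets the x-axis at x = 0 (among the integer gridlines).
3. Together with the visible shape, these determine p as stated.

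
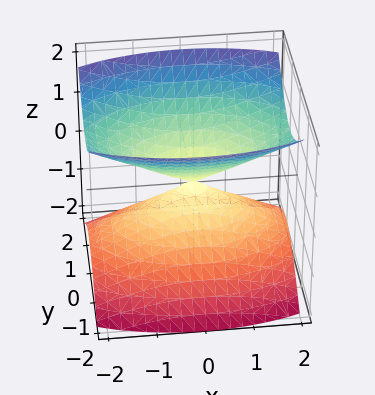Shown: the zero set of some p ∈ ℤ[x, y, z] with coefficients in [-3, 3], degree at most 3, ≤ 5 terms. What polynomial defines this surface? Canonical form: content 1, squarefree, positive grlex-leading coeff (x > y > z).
1. I count 2 distinct pieces.
2. Degree: two nappes meeting at a single point; a quadric, so deg p = 2.
3. Symmetries: it's symmetric under y → −y, forcing even powers of y; mirror symmetry x ↦ −x ⇒ only even powers of x; the z ↦ −z reflection is a symmetry, so z appears only in even powers.
4. Checking where it meets the axes: it meets the y-axis at y = 0 (among the integer gridlines); it crosses the x-axis at the gridline x = 0.
5. Assembling these constraints gives the stated polynomial.

x^2 + 3*y^2 - 3*z^2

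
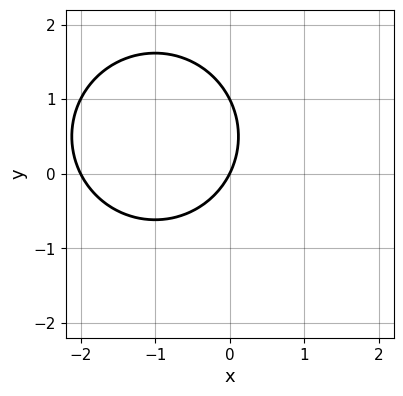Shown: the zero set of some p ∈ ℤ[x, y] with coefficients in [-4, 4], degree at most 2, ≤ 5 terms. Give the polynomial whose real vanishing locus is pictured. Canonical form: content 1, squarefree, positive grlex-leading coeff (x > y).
1. The degree is 2 — the shape is more complex than any degree-1 curve.
2. Against the integer gridlines: among the integer gridlines, it crosses the y-axis at y ∈ {0, 1}; the x-axis gridline crossings are at x ∈ {-2, 0}.
3. Matching integer coefficients to the picture gives p.

x^2 + y^2 + 2*x - y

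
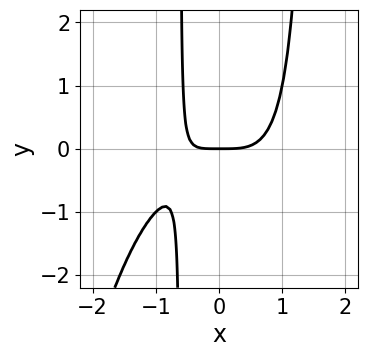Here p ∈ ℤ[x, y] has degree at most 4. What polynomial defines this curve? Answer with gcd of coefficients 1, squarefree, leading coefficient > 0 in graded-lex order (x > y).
The degree is 4 — the shape is more complex than any degree-3 curve.
Reading off the gridlines: it meets the y-axis at y = 0 (among the integer gridlines); it crosses the x-axis at the gridline x = 0.
Matching integer coefficients to the picture gives p.

x^4 + x^2*y - x*y - y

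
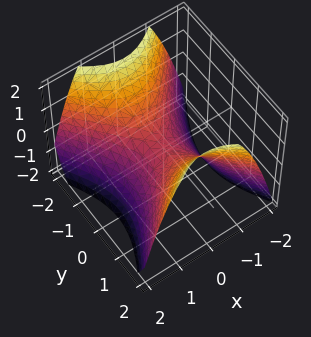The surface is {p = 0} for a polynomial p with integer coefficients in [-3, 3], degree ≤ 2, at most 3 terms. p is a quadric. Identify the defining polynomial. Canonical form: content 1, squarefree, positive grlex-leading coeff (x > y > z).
3*x^2 - 2*y^2 + 3*z

1. Degree: a hyperbolic paraboloid; a quadric, so deg p = 2.
2. Symmetries: it's symmetric under x → −x, forcing even powers of x; it's symmetric under y → −y, forcing even powers of y.
3. Reading off the gridlines: it meets the x-axis at x = 0 (among the integer gridlines); it crosses the z-axis at the gridline z = 0.
4. These observations pin down the coefficients.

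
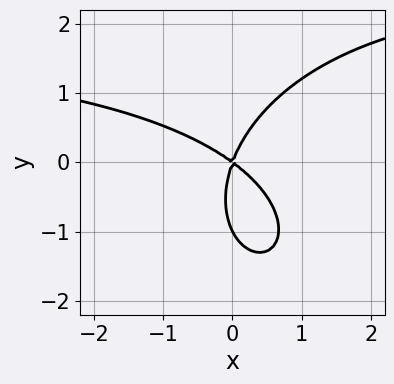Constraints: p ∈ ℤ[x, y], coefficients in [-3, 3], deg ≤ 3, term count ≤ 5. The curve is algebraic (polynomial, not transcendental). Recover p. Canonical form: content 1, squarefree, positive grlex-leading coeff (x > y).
x^2*y + y^3 - 2*x^2 - 2*x*y + y^2

Degree: the shape is more complex than any degree-2 curve, so deg p = 3.
Reading off the gridlines: it crosses the x-axis at the gridline x = 0; among the integer gridlines, it crosses the y-axis at y ∈ {-1, 0}.
Solving for integer coefficients yields p as stated.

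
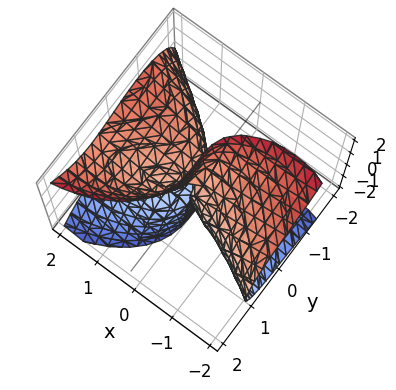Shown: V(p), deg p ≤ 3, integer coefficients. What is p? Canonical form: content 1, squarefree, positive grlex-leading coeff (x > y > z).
First, the degree is 3 — no degree-2 surface has this shape.
Next, reading off the gridlines: one y-axis crossing is at y = 0; it crosses the x-axis at the gridline x = 0; every point of the z-axis in the box is on the surface.
Finally, assembling these constraints gives the stated polynomial.

x^3 - 3*x*z^2 + 3*y^3 - 3*x*y + 2*x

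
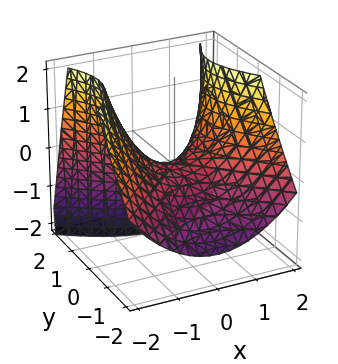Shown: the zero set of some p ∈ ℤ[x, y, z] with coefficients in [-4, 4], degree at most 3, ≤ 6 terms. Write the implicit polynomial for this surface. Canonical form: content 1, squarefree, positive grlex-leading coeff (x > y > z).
(a) The degree is 2 — the shape is more complex than any degree-1 surface.
(b) Against the integer gridlines: one x-axis crossing is at x = 0; it meets the y-axis at y = 0 (among the integer gridlines); one z-axis crossing is at z = 0.
(c) Assembling these constraints gives the stated polynomial.

2*x^2 - 2*y^2 + 2*y*z - 3*z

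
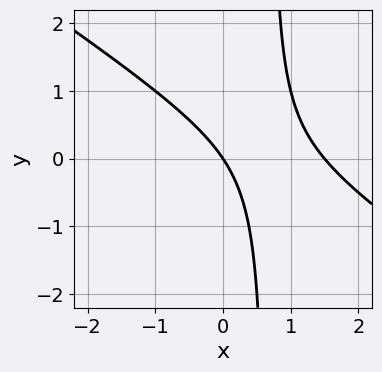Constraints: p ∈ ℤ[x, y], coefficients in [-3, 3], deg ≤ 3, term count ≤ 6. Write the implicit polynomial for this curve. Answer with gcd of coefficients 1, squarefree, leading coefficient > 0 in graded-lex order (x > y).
(a) deg p = 2. No degree-1 curve has this shape.
(b) From the visible intercepts: it meets the y-axis at y = 0 (among the integer gridlines); one x-axis crossing is at x = 0.
(c) Assembling these constraints gives the stated polynomial.

2*x^2 + 3*x*y - 3*x - 2*y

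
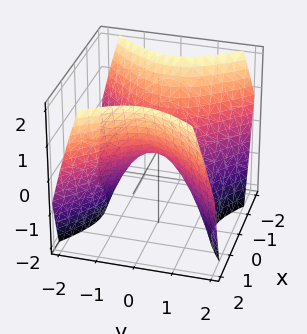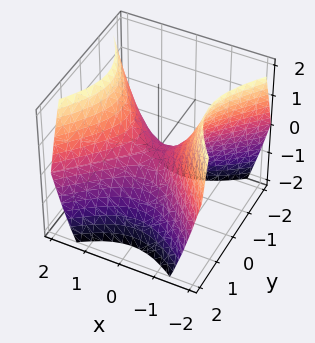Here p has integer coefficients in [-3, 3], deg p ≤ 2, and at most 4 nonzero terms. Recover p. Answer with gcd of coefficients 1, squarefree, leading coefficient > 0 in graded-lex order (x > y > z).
The degree is 2 — a hyperbolic paraboloid; a quadric.
Symmetries: mirror symmetry y ↦ −y ⇒ only even powers of y; the x ↦ −x reflection is a symmetry, so x appears only in even powers.
Observable constraints: one x-axis crossing is at x = 0; it crosses the y-axis at the gridline y = 0; it meets the z-axis at z = 0 (among the integer gridlines).
The integer polynomial consistent with all of this is the stated p.

x^2 - y^2 - z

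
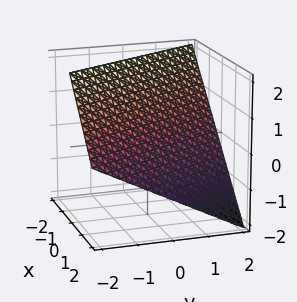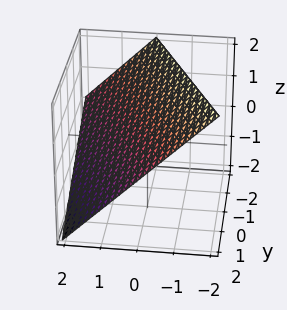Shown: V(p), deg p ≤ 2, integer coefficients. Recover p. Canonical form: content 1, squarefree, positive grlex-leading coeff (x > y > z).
2*x + y + 2*z - 2

1. Degree: the surface is flat (a plane), so deg p = 1.
2. From the axis intercepts and sections: it crosses the y-axis at the gridline y = 2; it meets the z-axis at z = 1 (among the integer gridlines); it meets the x-axis at x = 1 (among the integer gridlines).
3. Matching integer coefficients to the picture gives p.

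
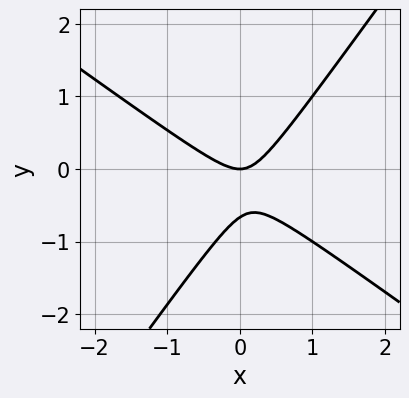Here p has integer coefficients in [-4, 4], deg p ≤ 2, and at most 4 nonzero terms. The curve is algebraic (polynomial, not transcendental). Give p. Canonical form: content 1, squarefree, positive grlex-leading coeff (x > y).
1. The degree is 2 — a generic line meets the curve in up to 2 points.
2. Against the integer gridlines: it crosses the x-axis at the gridline x = 0; it crosses the y-axis at the gridline y = 0.
3. Matching integer coefficients to the picture gives p.

3*x^2 + 2*x*y - 3*y^2 - 2*y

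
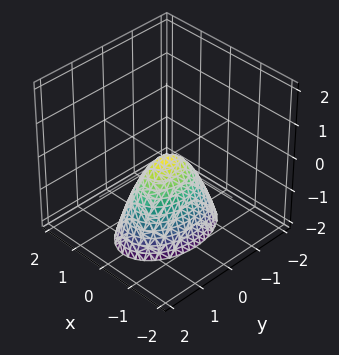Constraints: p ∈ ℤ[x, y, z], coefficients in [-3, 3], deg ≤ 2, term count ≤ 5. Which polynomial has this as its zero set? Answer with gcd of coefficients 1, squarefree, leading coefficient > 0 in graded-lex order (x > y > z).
2*x^2 + y^2 + z

First, the degree is 2 — a paraboloid; a quadric.
Next, symmetries: mirror symmetry x ↦ −x ⇒ only even powers of x; the y ↦ −y reflection is a symmetry, so y appears only in even powers.
Then, from the axis intercepts and sections: one x-axis crossing is at x = 0; it meets the z-axis at z = 0 (among the integer gridlines); one y-axis crossing is at y = 0.
Finally, solving for integer coefficients yields p as stated.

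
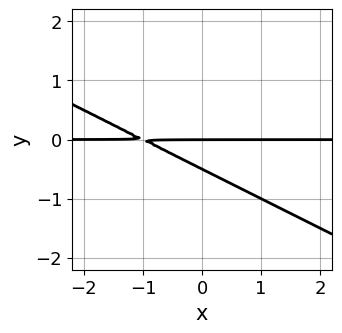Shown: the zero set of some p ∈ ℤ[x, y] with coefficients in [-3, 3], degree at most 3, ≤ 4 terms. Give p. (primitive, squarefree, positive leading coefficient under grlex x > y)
1. Degree: the shape is more complex than any degree-1 curve, so deg p = 2.
2. Checking where it meets the axes: the visible x-axis segment lies entirely on the curve; it meets the y-axis at y = 0 (among the integer gridlines).
3. Solving for integer coefficients yields p as stated.

x*y + 2*y^2 + y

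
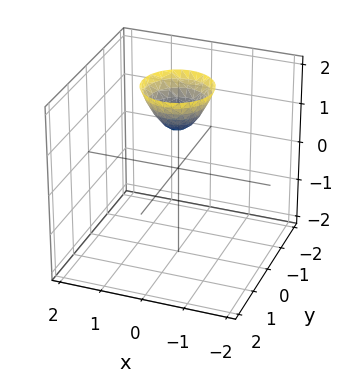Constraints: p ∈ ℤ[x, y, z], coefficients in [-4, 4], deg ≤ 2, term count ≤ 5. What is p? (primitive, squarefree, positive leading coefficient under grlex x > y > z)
3*x^2 + 3*y^2 - 2*z + 2

(a) deg p = 2. No degree-1 surface has this shape.
(b) By symmetry, the z-axis is an axis of rotation, so x and y enter only as x² + y².
(c) From the visible intercepts: the surface avoids every integer y-axis point in the box; it misses every integer gridline on the x-axis; a circular section at z = 2 has radius between 0 and 1; one z-axis crossing is at z = 1.
(d) Assembling these constraints gives the stated polynomial.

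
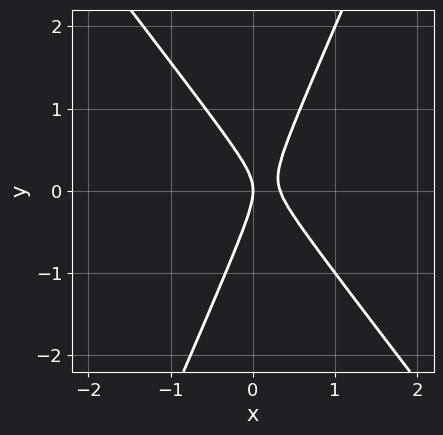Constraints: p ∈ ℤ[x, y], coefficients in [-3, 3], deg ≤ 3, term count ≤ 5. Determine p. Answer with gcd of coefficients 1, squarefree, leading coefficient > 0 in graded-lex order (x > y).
3*x^2 + x*y - y^2 - x

(a) deg p = 2. A generic line meets the curve in up to 2 points.
(b) Observable constraints: it meets the y-axis at y = 0 (among the integer gridlines); it meets the x-axis at x = 0 (among the integer gridlines).
(c) The integer polynomial consistent with all of this is the stated p.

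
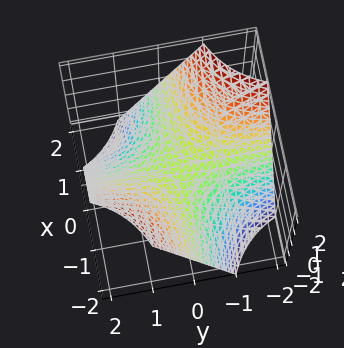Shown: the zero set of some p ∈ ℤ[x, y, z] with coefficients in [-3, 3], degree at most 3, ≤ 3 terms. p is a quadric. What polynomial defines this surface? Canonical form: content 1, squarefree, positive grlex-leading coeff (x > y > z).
x*y + z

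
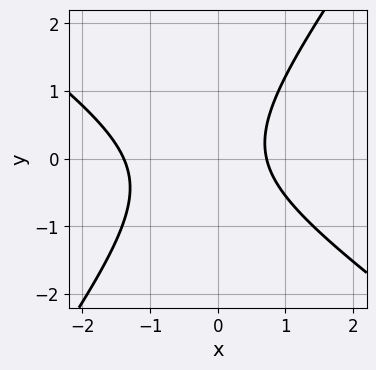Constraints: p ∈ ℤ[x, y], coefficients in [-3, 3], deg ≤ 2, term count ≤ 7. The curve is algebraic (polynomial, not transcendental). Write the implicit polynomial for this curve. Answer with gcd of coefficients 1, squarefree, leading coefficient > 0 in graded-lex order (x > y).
First, deg p = 2. A generic line meets the curve in up to 2 points.
Then, checking where it meets the axes: no y-intercept at any integer in the box.
Finally, together with the visible shape, these determine p as stated.

3*x^2 + 2*x*y - 3*y^2 + 2*x - 3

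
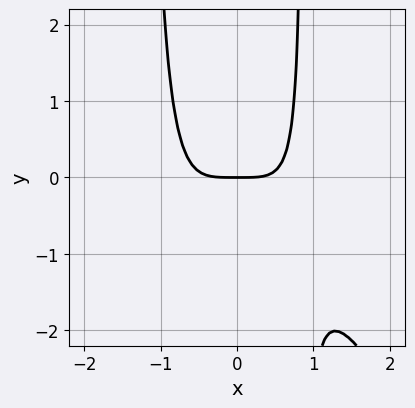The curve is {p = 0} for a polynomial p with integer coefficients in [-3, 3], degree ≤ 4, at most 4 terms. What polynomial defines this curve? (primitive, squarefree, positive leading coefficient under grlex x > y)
(a) deg p = 4. The shape is more complex than any degree-3 curve.
(b) Reading off the gridlines: it meets the y-axis at y = 0 (among the integer gridlines); it crosses the x-axis at the gridline x = 0.
(c) Assembling these constraints gives the stated polynomial.

3*x^4 + x^3*y + 3*x^2*y - 3*y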